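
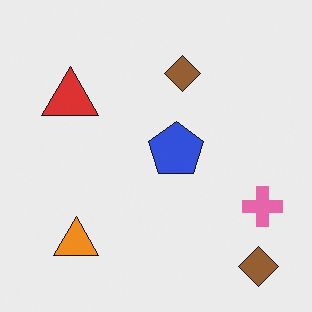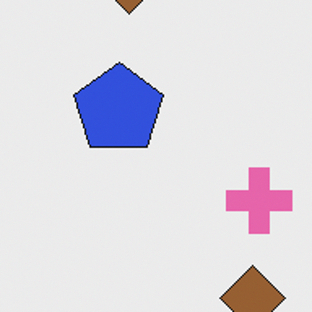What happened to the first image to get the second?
Cropped to a noticeably smaller region and rescaled.

The visible shapes are larger and the field of view is narrower; shapes near the original edges may be partly or wholly outside the frame — a crop-and-rescale.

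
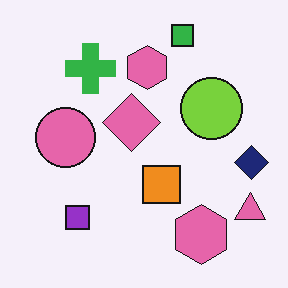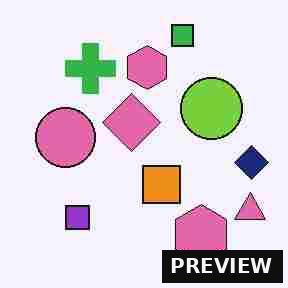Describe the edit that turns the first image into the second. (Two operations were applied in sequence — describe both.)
This is the original image heavily JPEG-compressed with obvious blocking artifacts, then watermarked with the text "PREVIEW" in the lower-right corner.

Blocky 8×8 compression artifacts appear around shape edges and the flat background shows ringing — characteristic JPEG degradation. A dark label reading "PREVIEW" appears in the lower-right corner.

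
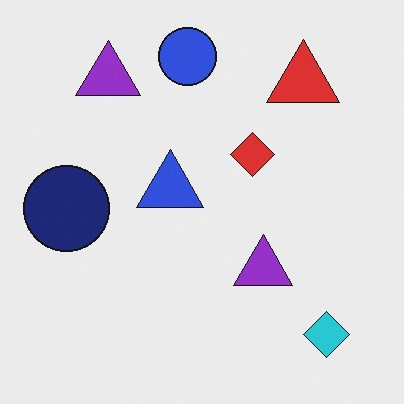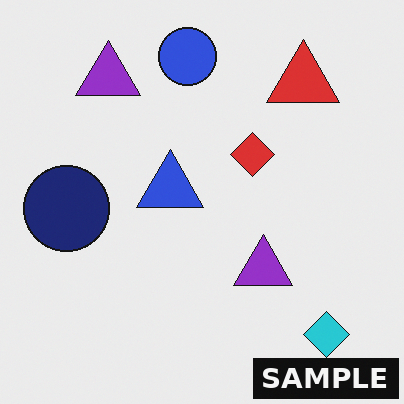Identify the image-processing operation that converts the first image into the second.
The image was watermarked with the text "SAMPLE" in the lower-right corner.

A dark label reading "SAMPLE" appears in the lower-right corner.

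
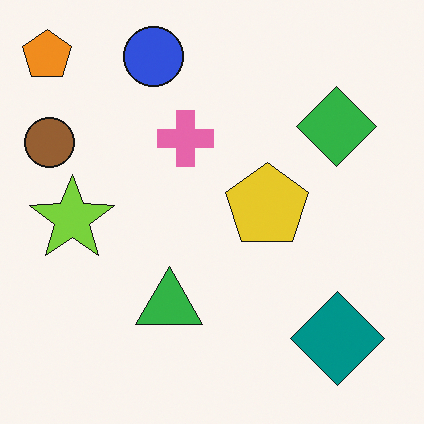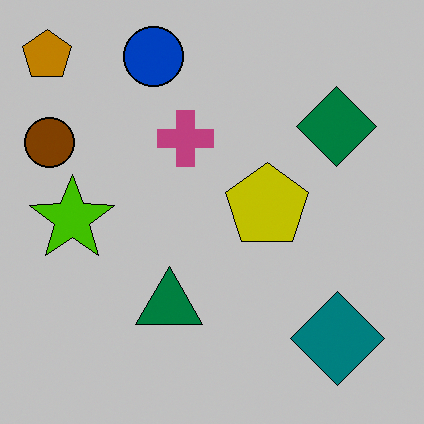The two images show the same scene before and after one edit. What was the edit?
Heavily posterized to just a handful of flat colors.

Each flat color has snapped to a coarser quantized level — most visibly, the near-white background has dropped to a flat grey.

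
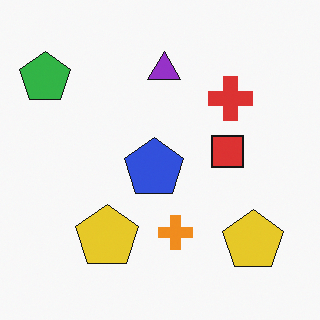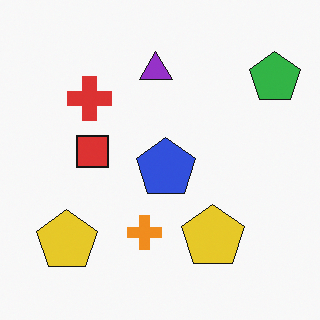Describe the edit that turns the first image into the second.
The image was flipped horizontally (left ↔ right).

The green pentagon is in the top-left of the first image and the top-right of the second — shapes on opposite sides of the vertical midline have swapped in a mirror flip.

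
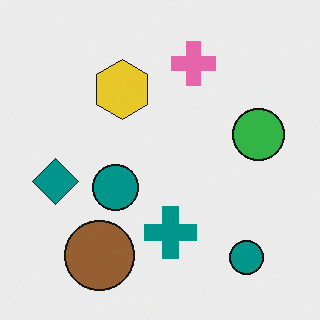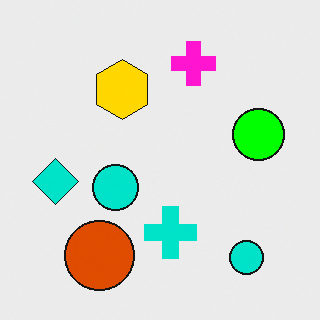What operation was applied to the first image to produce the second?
The transformation is: made much more vivid (saturation change).

All colors are more vivid — a global saturation change.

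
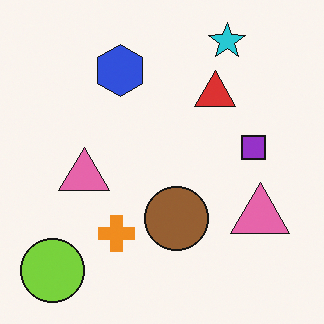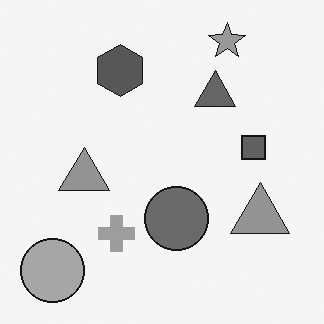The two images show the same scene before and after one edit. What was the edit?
The image was converted to grayscale.

All color is removed — every shape is now a shade of grey.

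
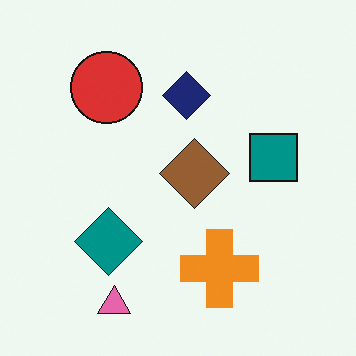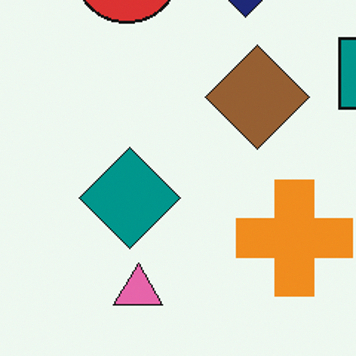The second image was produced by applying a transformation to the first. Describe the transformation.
It was cropped to a modestly smaller region and rescaled.

The visible shapes are larger and the field of view is narrower; shapes near the original edges may be partly or wholly outside the frame — a crop-and-rescale.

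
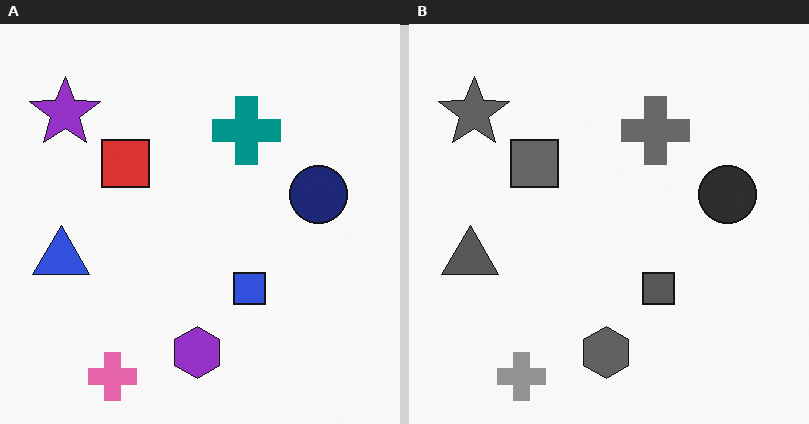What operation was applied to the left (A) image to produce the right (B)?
This is the original image converted to grayscale.

All color is removed — every shape is now a shade of grey.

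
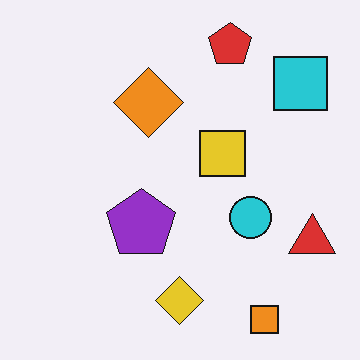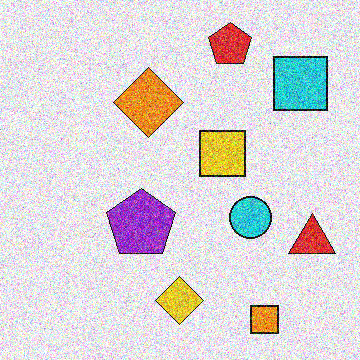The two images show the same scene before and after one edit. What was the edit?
The second image is the first degraded with heavy additive noise.

Random speckle covers the whole image, including the flat background.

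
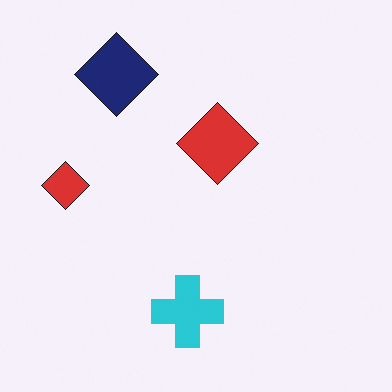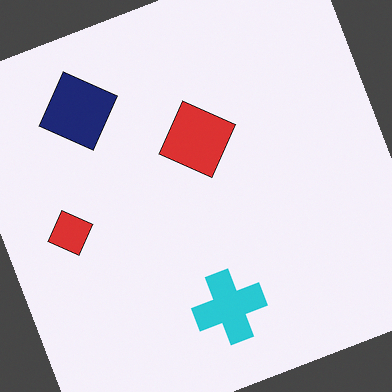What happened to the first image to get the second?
The image was rotated counter-clockwise by a clearly visible amount.

Every shape is tilted by the same angle and the image corners show triangular fill wedges — a whole-image rotation by a non-right angle.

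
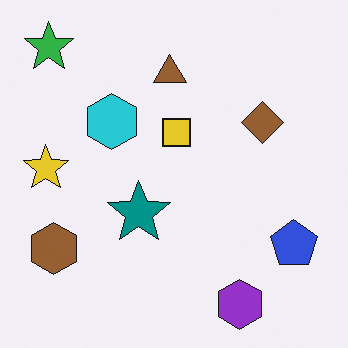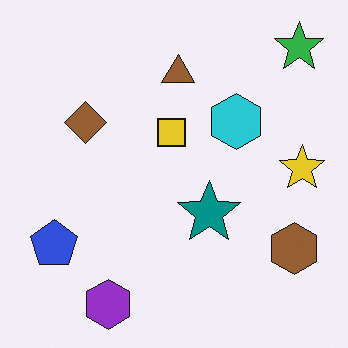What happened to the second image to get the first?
The transformation is: flipped horizontally (left ↔ right).

The yellow star is in the right of the second image and the left of the first — shapes on opposite sides of the vertical midline have swapped in a mirror flip.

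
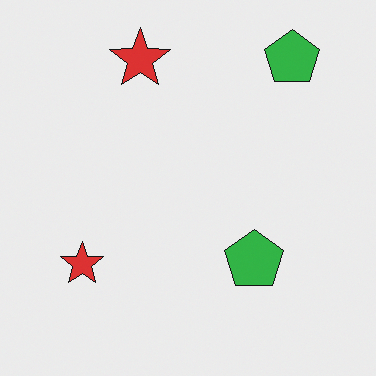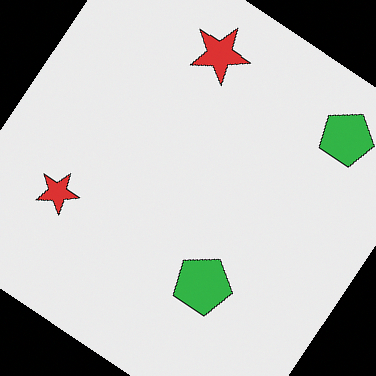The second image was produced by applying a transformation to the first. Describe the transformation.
Rotated clockwise by a large amount — several tens of degrees.

Every shape is tilted by the same angle and the image corners show triangular fill wedges — a whole-image rotation by a non-right angle.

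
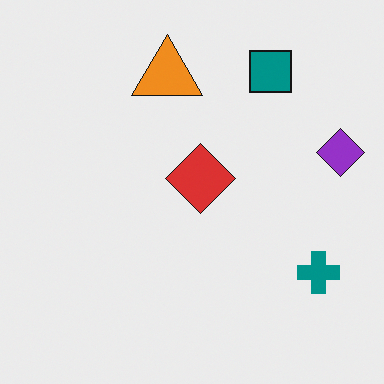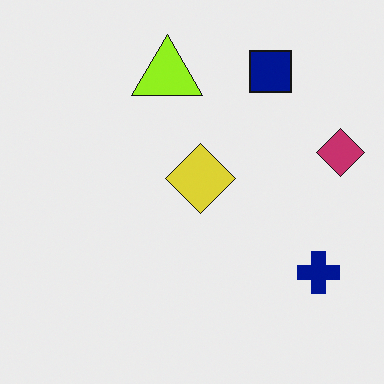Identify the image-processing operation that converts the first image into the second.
This is the original image hue-shifted by a small amount.

Every shape's color has rotated by the same amount around the hue wheel — a uniform hue shift.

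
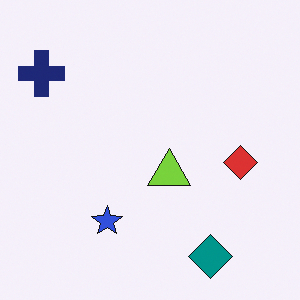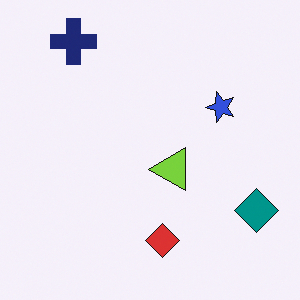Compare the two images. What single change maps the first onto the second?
It was transposed (reflected across the top-left ↔ bottom-right diagonal).

Shapes have swapped their row and column positions — what was in the top-right is now in the bottom-left — a diagonal reflection.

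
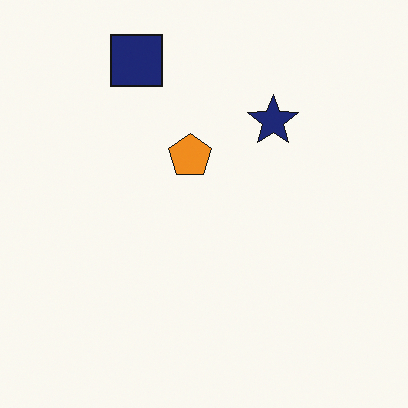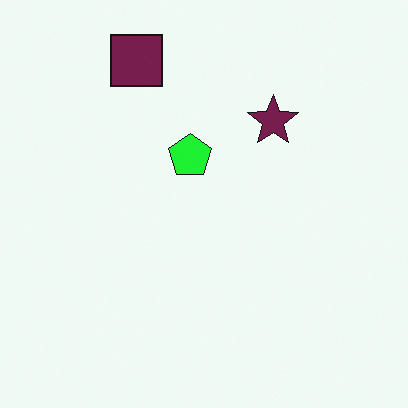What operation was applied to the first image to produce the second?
Hue-shifted through roughly a third of the color wheel.

Every shape's color has rotated by the same amount around the hue wheel — a uniform hue shift.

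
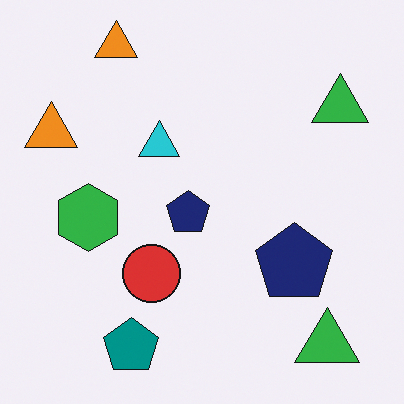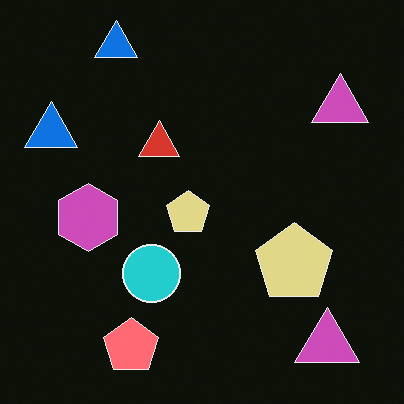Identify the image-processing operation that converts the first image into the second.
This is the original image color-inverted (negative).

The light background has become dark and every shape's color is its complement — a photographic negative.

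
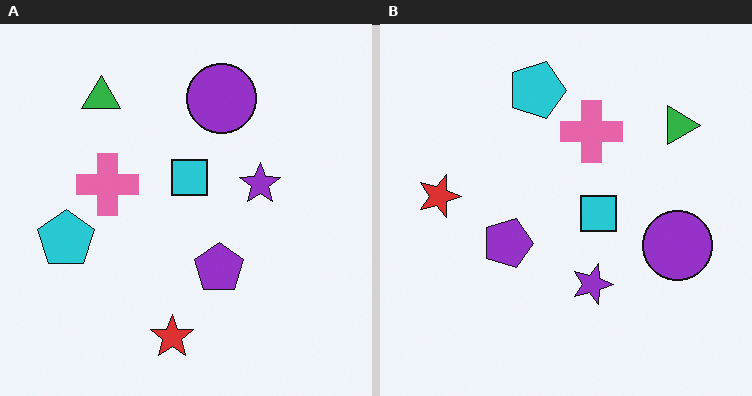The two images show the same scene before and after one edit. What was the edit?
Rotated 90° clockwise.

The green triangle sits in the top-left of the left (A) image and the top-right of the right (B) — consistent with a whole-image 90° clockwise rotation.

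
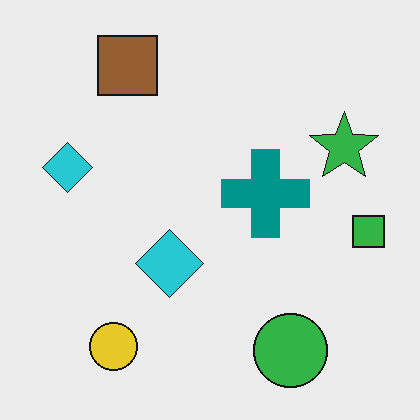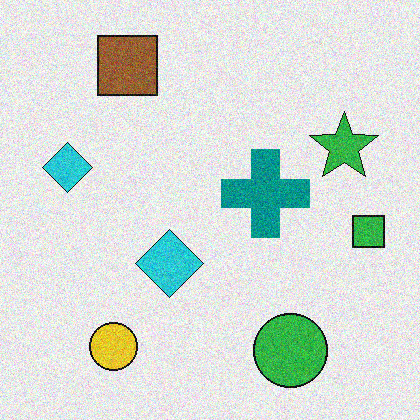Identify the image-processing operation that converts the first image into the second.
It was degraded with visible gaussian noise.

Random speckle covers the whole image, including the flat background.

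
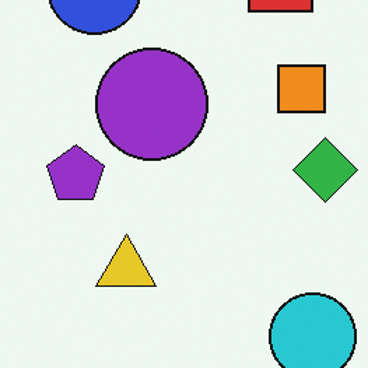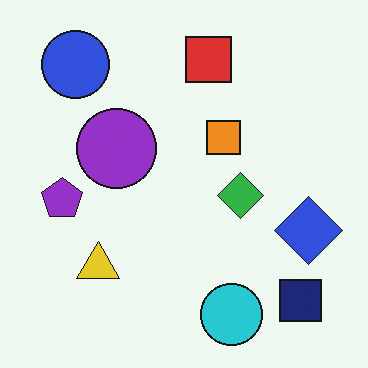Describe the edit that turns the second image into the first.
The image was cropped to a modestly smaller region and rescaled.

The visible shapes are larger and the field of view is narrower; shapes near the original edges may be partly or wholly outside the frame — a crop-and-rescale.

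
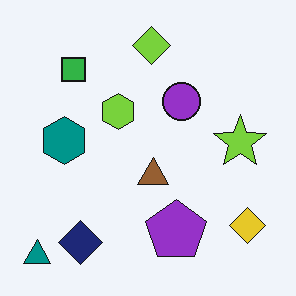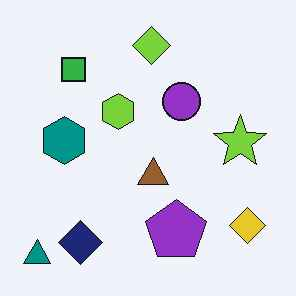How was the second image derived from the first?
This is the original image given moderate JPEG compression.

Blocky 8×8 compression artifacts appear around shape edges and the flat background shows ringing — characteristic JPEG degradation.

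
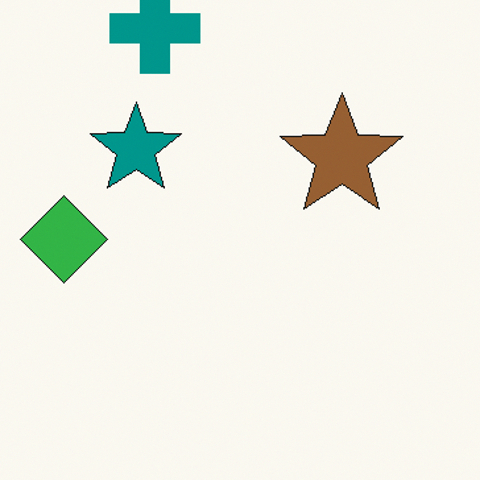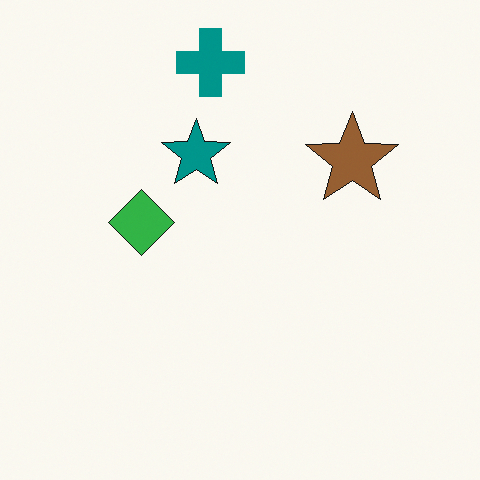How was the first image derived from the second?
The transformation is: cropped to a modestly smaller region and rescaled.

The visible shapes are larger and the field of view is narrower; shapes near the original edges may be partly or wholly outside the frame — a crop-and-rescale.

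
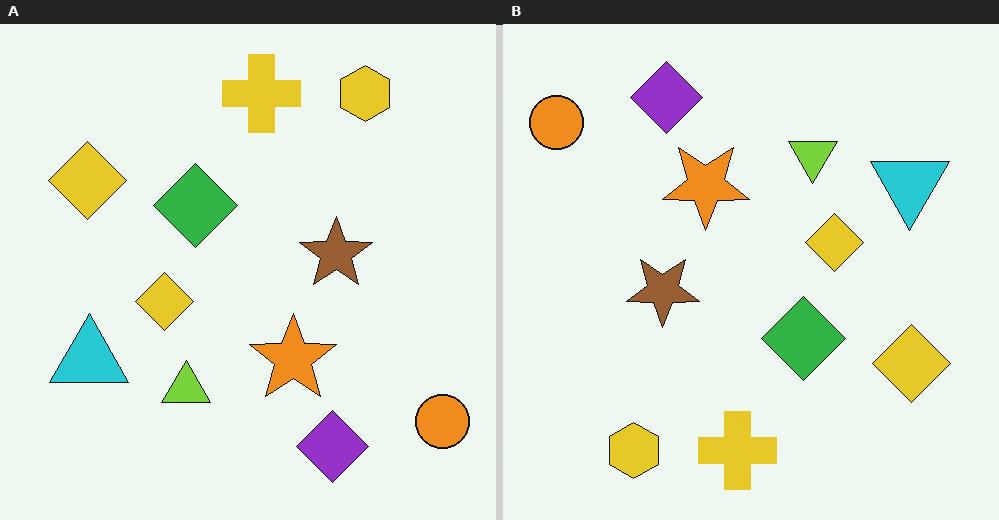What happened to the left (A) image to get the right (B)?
Rotated 180°.

The orange circle sits in the bottom-right of the left (A) image and the top-left of the right (B) — consistent with a whole-image 180° rotation.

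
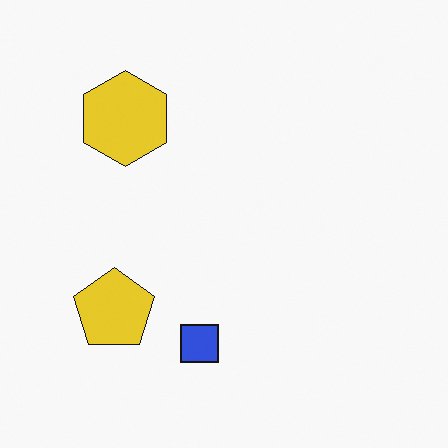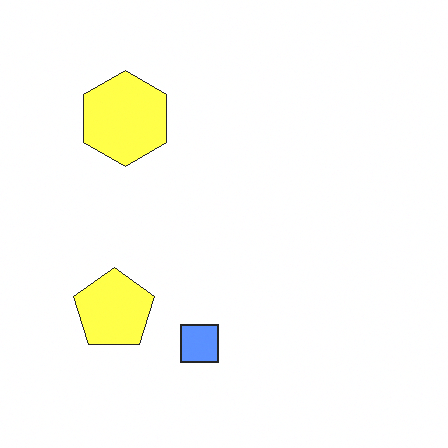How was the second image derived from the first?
The transformation is: substantially brightened.

Every pixel — background and shapes alike — is uniformly brightened.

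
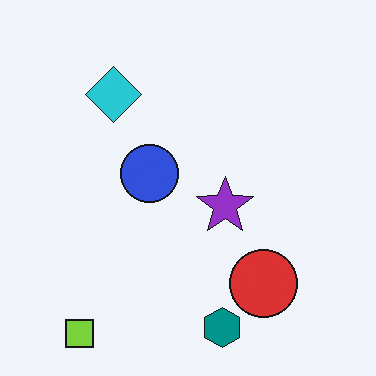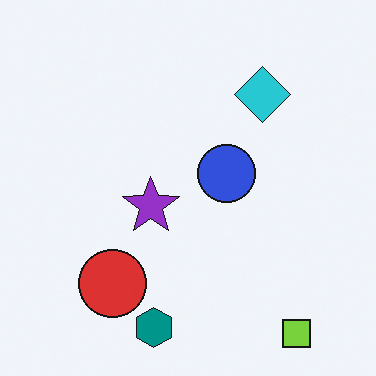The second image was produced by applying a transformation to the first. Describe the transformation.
This is the original image flipped horizontally (left ↔ right).

The lime square is in the bottom-left of the first image and the bottom-right of the second — shapes on opposite sides of the vertical midline have swapped in a mirror flip.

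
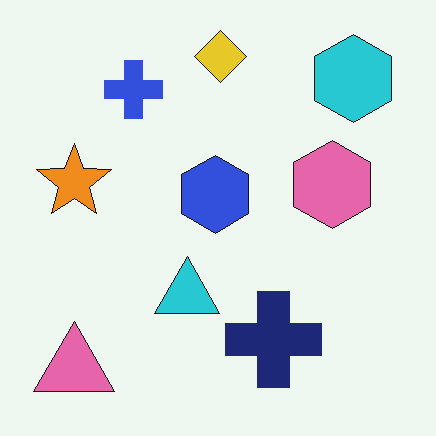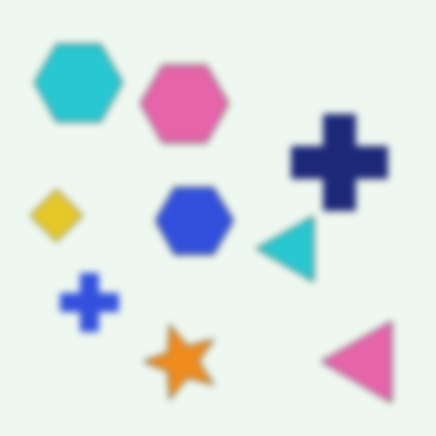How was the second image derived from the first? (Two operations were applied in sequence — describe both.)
This is the original image noticeably gaussian-blurred, then rotated 90° counter-clockwise.

Shape edges and outlines are uniformly softened across the whole image. The pink triangle sits in the bottom-left of the first image and the bottom-right of the second — consistent with a whole-image 90° counter-clockwise rotation.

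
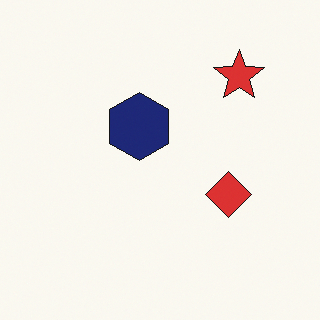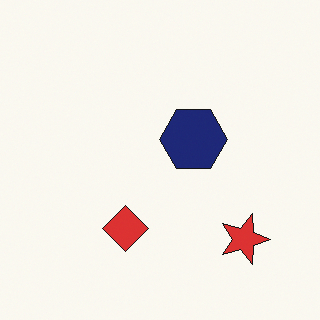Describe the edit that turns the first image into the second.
The second image is the first rotated 90° clockwise.

The red star sits in the top-right of the first image and the bottom-right of the second — consistent with a whole-image 90° clockwise rotation.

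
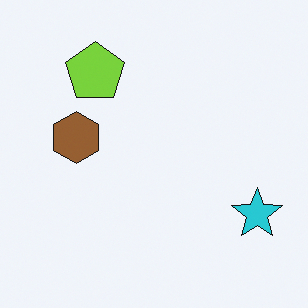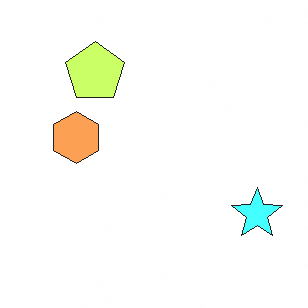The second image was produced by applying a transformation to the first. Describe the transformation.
The second image is the first brightened a lot.

Every pixel — background and shapes alike — is uniformly brightened.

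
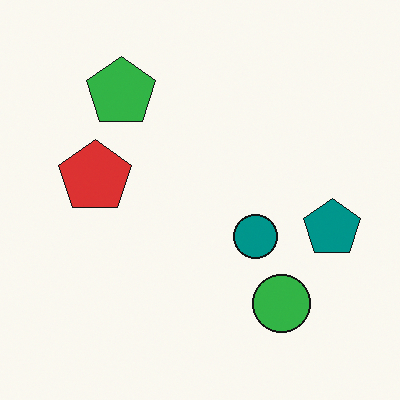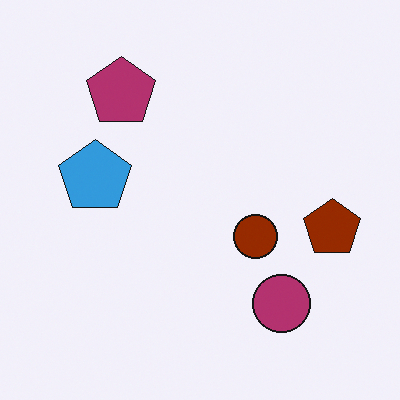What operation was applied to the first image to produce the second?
The transformation is: hue-shifted by a large amount.

Every shape's color has rotated by the same amount around the hue wheel — a uniform hue shift.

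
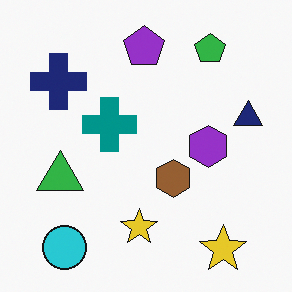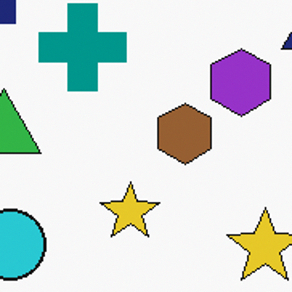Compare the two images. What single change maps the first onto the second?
This is the original image cropped slightly and scaled back up.

The visible shapes are larger and the field of view is narrower; shapes near the original edges may be partly or wholly outside the frame — a crop-and-rescale.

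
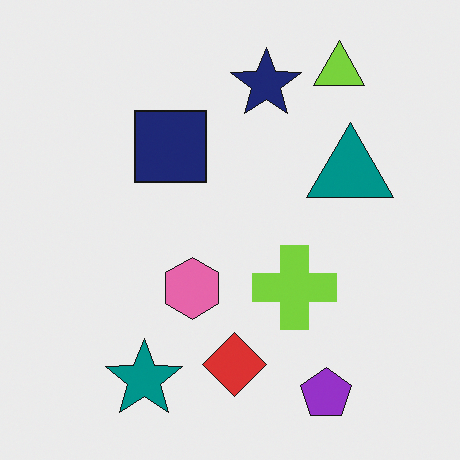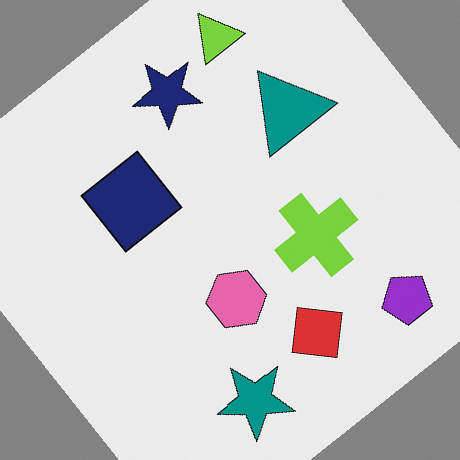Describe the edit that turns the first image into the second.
The image was rotated counter-clockwise by a large amount — several tens of degrees.

Every shape is tilted by the same angle and the image corners show triangular fill wedges — a whole-image rotation by a non-right angle.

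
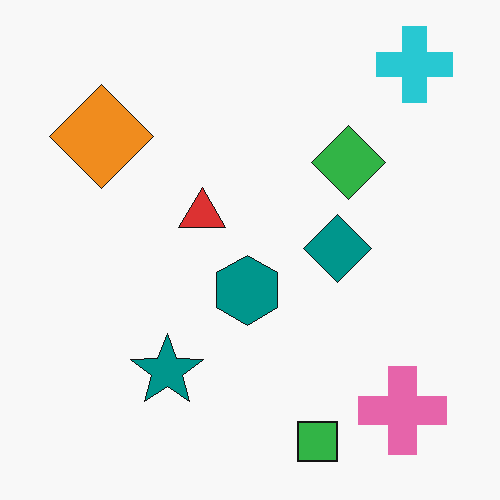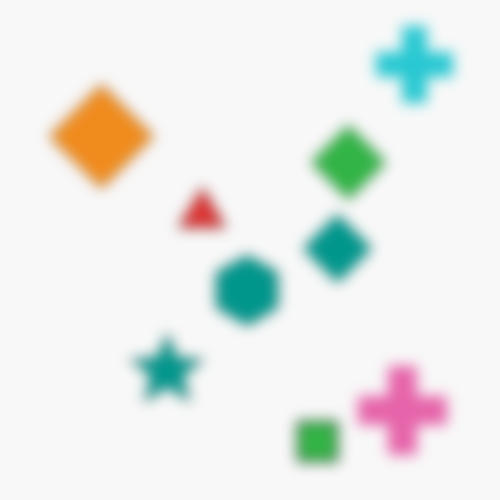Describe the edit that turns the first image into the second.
The transformation is: heavily blurred.

Shape edges and outlines are uniformly softened across the whole image.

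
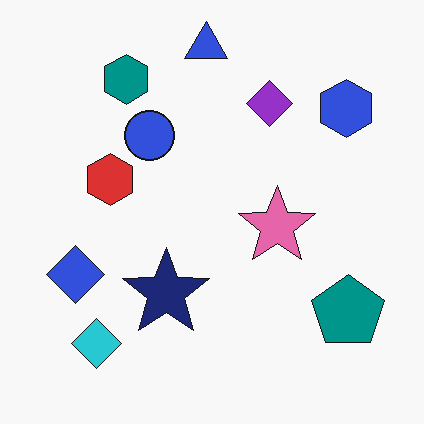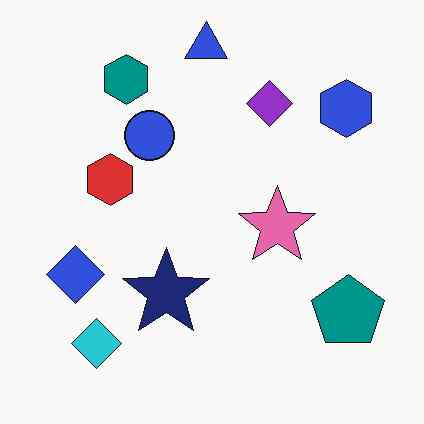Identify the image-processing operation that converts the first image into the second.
It was JPEG-compressed with visible artifacts.

Blocky 8×8 compression artifacts appear around shape edges and the flat background shows ringing — characteristic JPEG degradation.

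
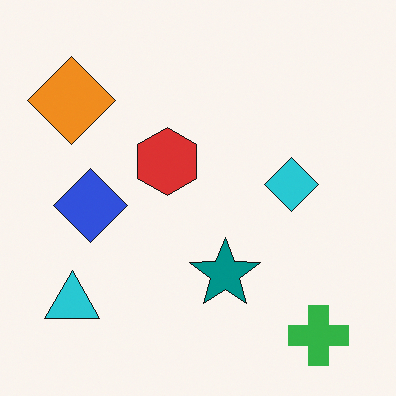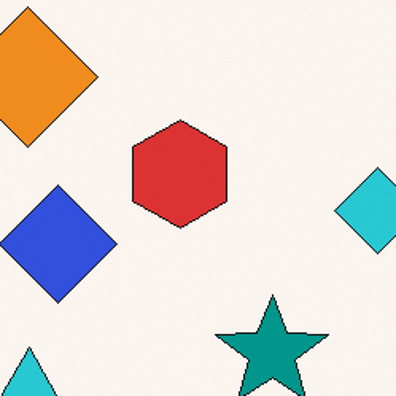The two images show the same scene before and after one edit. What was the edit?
The image was cropped slightly and scaled back up.

The visible shapes are larger and the field of view is narrower; shapes near the original edges may be partly or wholly outside the frame — a crop-and-rescale.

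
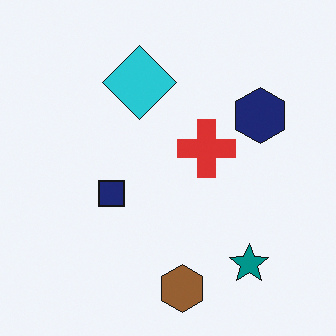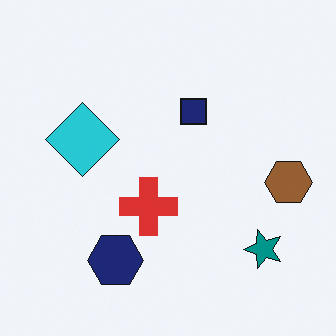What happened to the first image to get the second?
The second image is the first transposed (reflected across the top-left ↔ bottom-right diagonal).

Shapes have swapped their row and column positions — what was in the top-right is now in the bottom-left — a diagonal reflection.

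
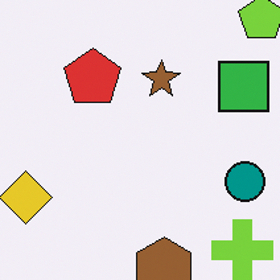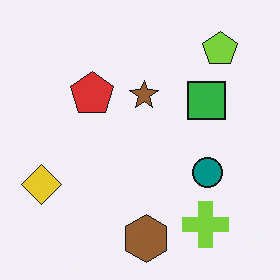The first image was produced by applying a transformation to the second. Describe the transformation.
Cropped slightly and scaled back up.

The visible shapes are larger and the field of view is narrower; shapes near the original edges may be partly or wholly outside the frame — a crop-and-rescale.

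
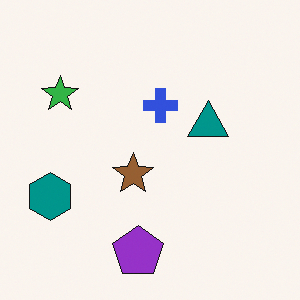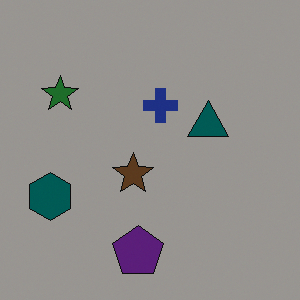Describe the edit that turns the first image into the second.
Substantially darkened.

Every pixel — background and shapes alike — is uniformly darkened.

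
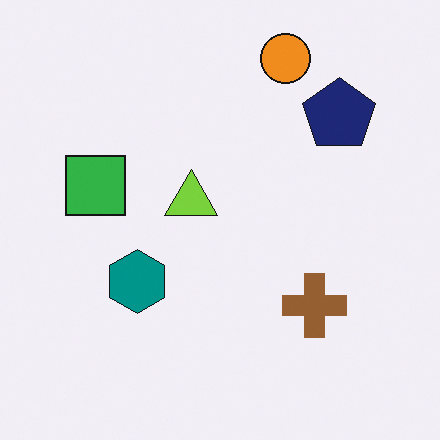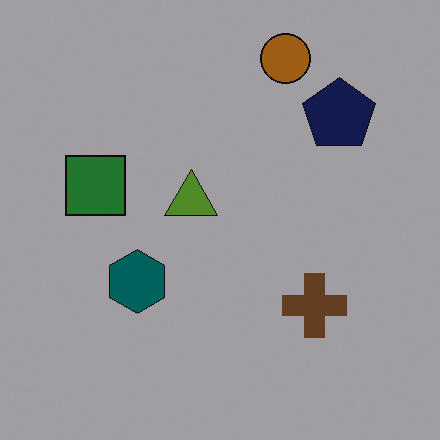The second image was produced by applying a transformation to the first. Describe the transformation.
The transformation is: darkened a lot.

Every pixel — background and shapes alike — is uniformly darkened.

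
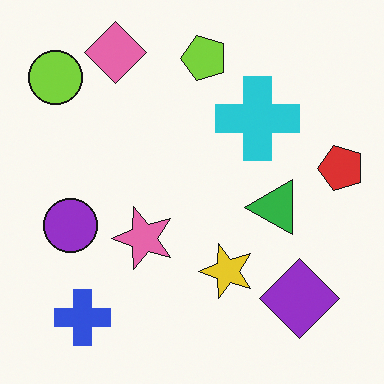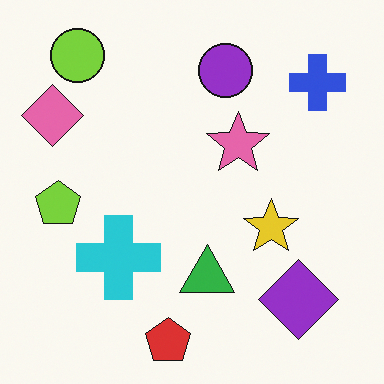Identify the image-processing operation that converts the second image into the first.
The image was transposed (reflected across the top-left ↔ bottom-right diagonal).

Shapes have swapped their row and column positions — what was in the top-right is now in the bottom-left — a diagonal reflection.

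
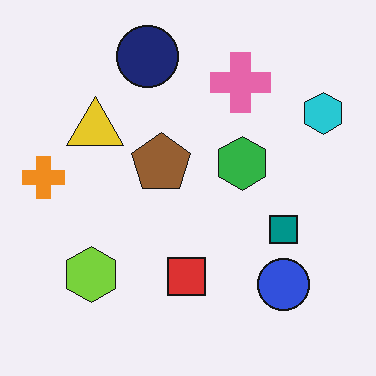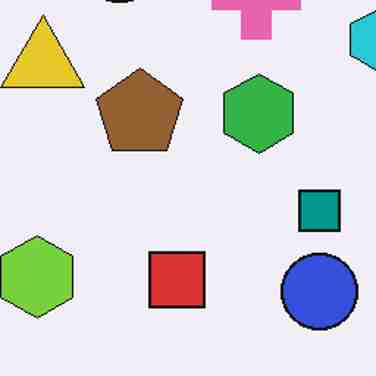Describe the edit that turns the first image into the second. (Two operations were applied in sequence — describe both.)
It was cropped to a modestly smaller region and rescaled, then heavily JPEG-compressed with obvious blocking artifacts.

The visible shapes are larger and the field of view is narrower; shapes near the original edges may be partly or wholly outside the frame — a crop-and-rescale. Blocky 8×8 compression artifacts appear around shape edges and the flat background shows ringing — characteristic JPEG degradation.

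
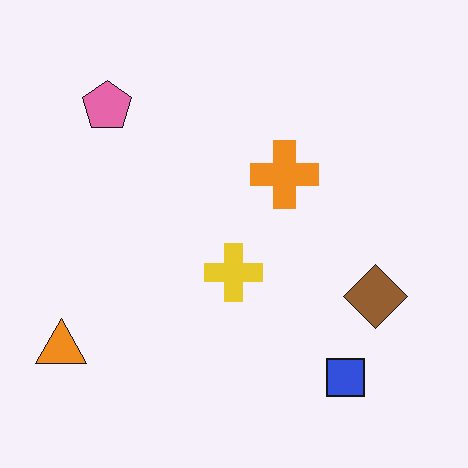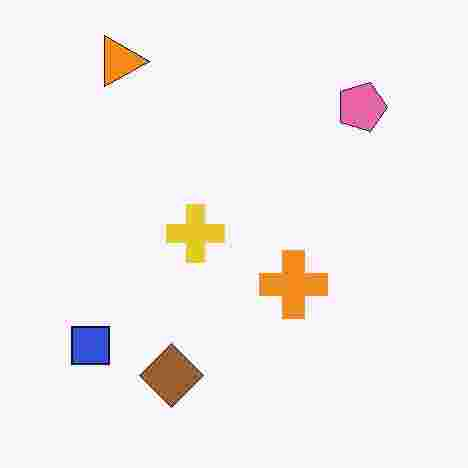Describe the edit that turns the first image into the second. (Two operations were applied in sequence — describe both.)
Rotated 90° clockwise, then heavily JPEG-compressed with obvious blocking artifacts.

The orange triangle sits in the bottom-left of the first image and the top-left of the second — consistent with a whole-image 90° clockwise rotation. Blocky 8×8 compression artifacts appear around shape edges and the flat background shows ringing — characteristic JPEG degradation.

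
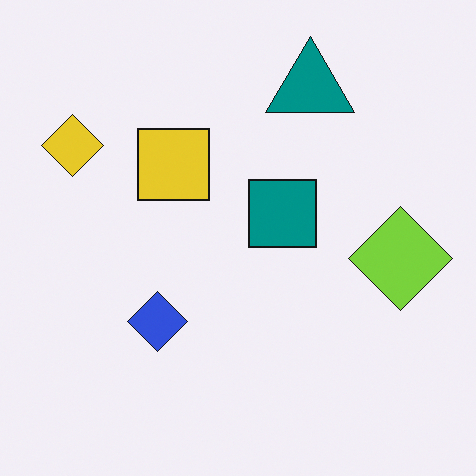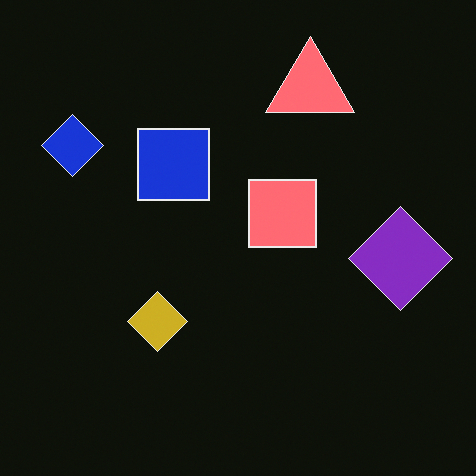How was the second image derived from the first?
This is the original image color-inverted (negative).

The light background has become dark and every shape's color is its complement — a photographic negative.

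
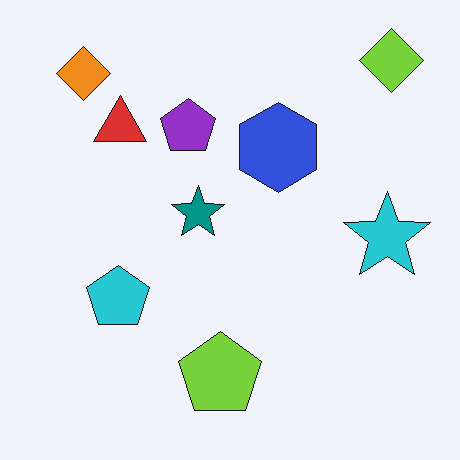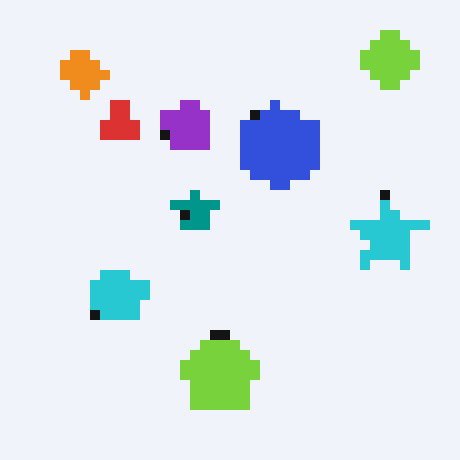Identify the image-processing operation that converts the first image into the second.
Heavily pixelated into large blocks.

Shapes are reduced to large square blocks; fine edges and outlines are lost — a downscale-then-upscale (mosaic) effect.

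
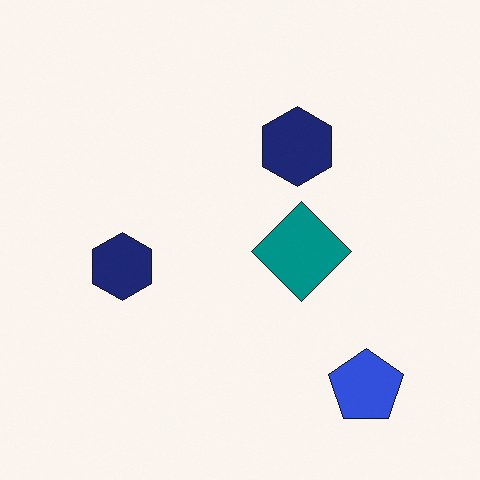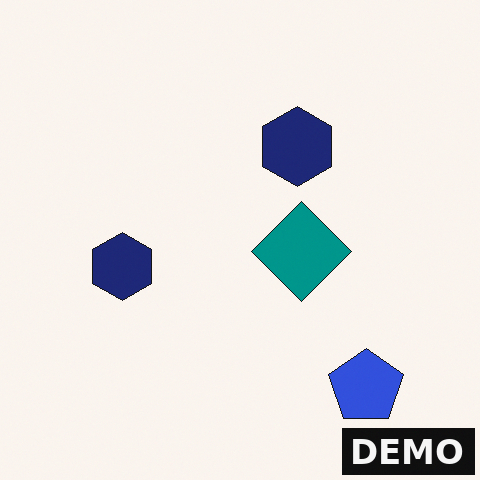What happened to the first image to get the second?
Watermarked with the text "DEMO" in the lower-right corner.

A dark label reading "DEMO" appears in the lower-right corner.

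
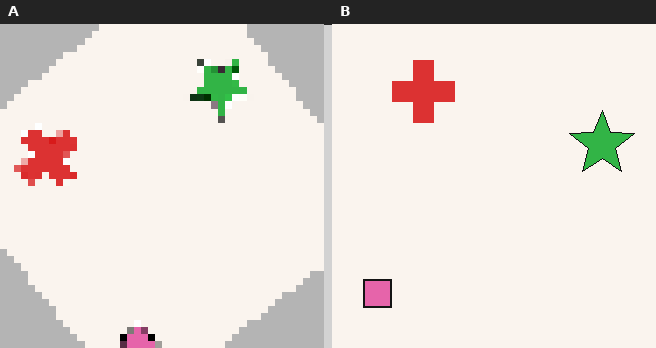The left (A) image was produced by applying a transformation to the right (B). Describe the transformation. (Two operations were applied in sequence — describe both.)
The image was rotated counter-clockwise by a large amount — several tens of degrees, then pixelated into visible square blocks.

Every shape is tilted by the same angle and the image corners show triangular fill wedges — a whole-image rotation by a non-right angle. Shapes are reduced to large square blocks; fine edges and outlines are lost — a downscale-then-upscale (mosaic) effect.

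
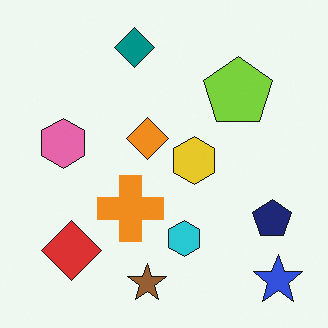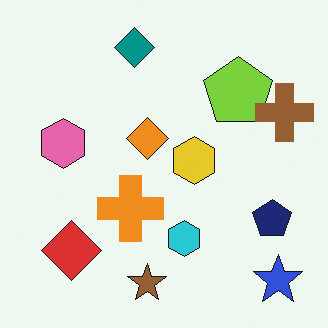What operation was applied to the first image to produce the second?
The transformation is: overlaid with an additional brown cross.

A brown cross appears in the second image that is absent from the first.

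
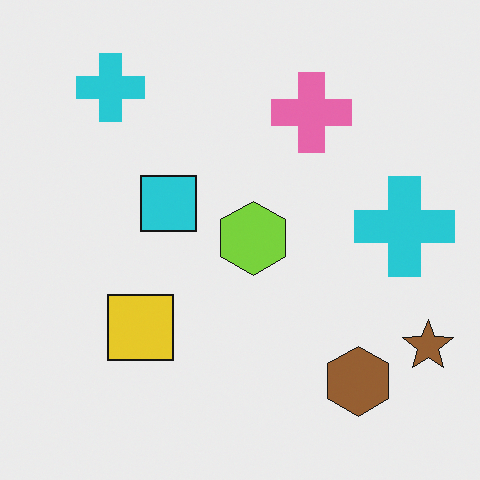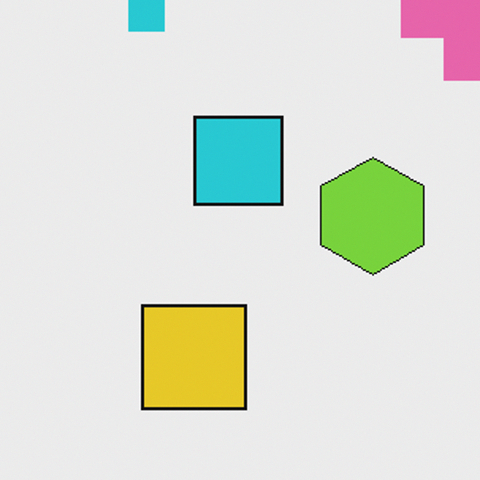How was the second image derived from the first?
This is the original image cropped slightly and scaled back up.

The visible shapes are larger and the field of view is narrower; shapes near the original edges may be partly or wholly outside the frame — a crop-and-rescale.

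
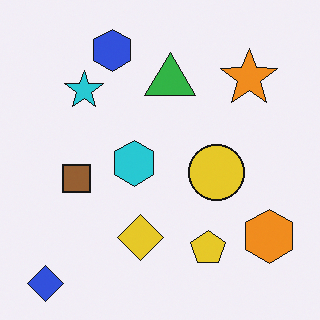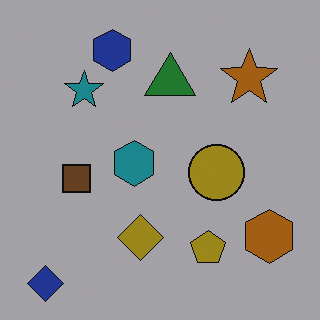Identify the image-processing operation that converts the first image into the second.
It was darkened a lot.

Every pixel — background and shapes alike — is uniformly darkened.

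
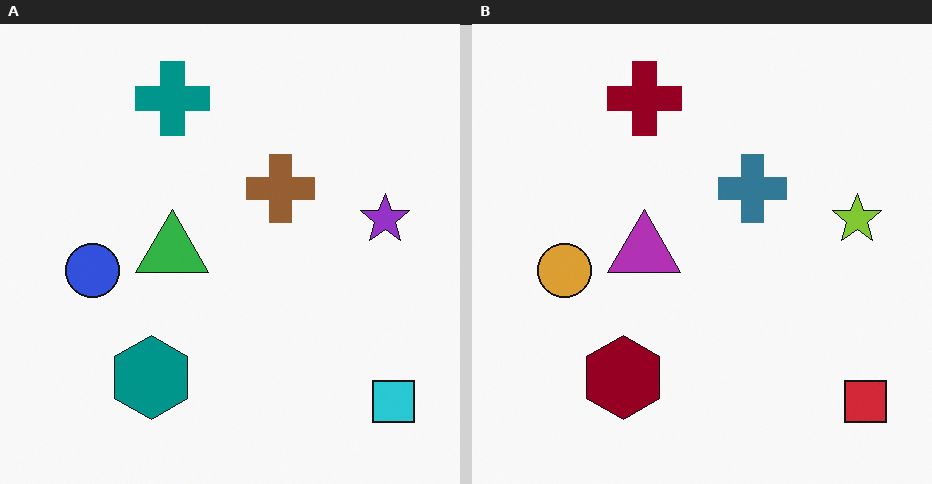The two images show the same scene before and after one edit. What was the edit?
It was hue-shifted through roughly half the color wheel.

Every shape's color has rotated by the same amount around the hue wheel — a uniform hue shift.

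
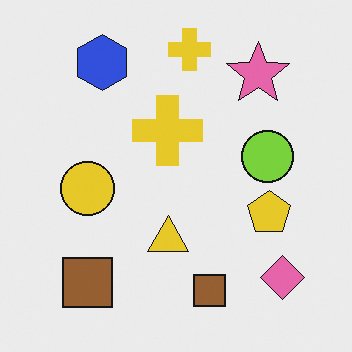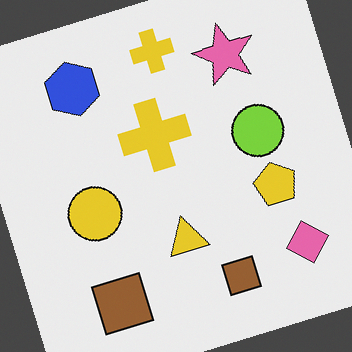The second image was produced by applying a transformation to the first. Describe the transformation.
Rotated counter-clockwise by a moderate amount.

Every shape is tilted by the same angle and the image corners show triangular fill wedges — a whole-image rotation by a non-right angle.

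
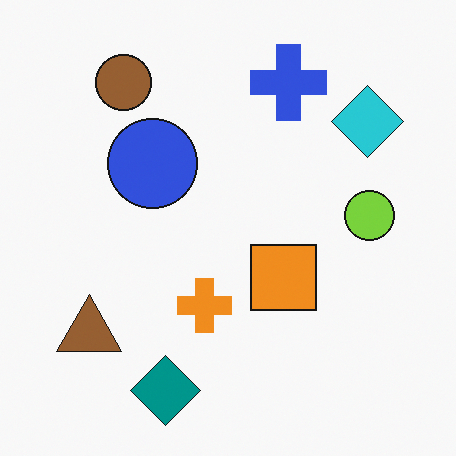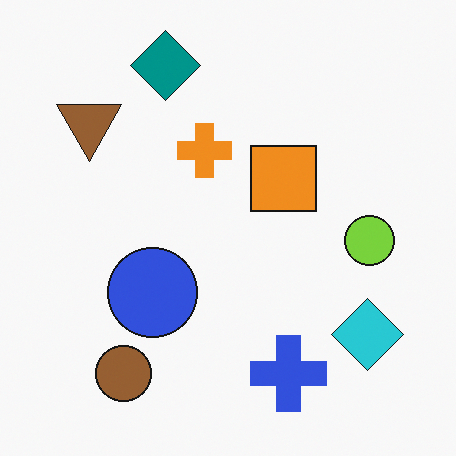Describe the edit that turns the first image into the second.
The transformation is: flipped vertically (top ↔ bottom).

The teal diamond is in the bottom of the first image and the top of the second — shapes on opposite sides of the horizontal midline have swapped in a mirror flip.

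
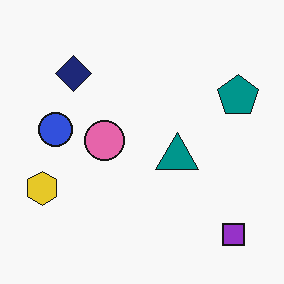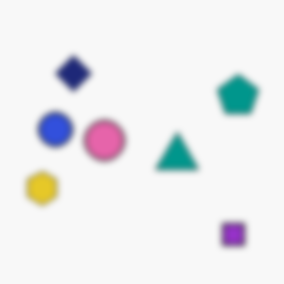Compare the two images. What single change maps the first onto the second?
The second image is the first noticeably gaussian-blurred.

Shape edges and outlines are uniformly softened across the whole image.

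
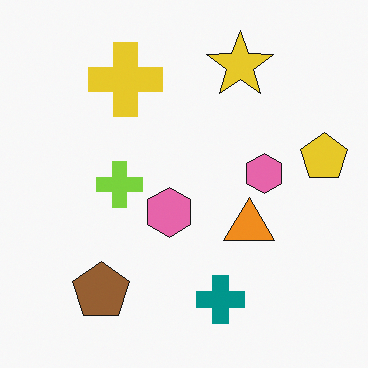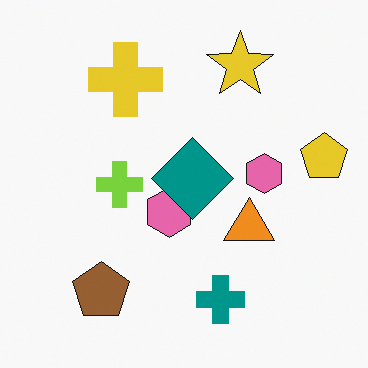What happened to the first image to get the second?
The second image is the first overlaid with an additional teal diamond.

A teal diamond appears in the second image that is absent from the first.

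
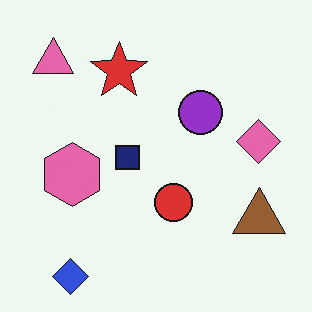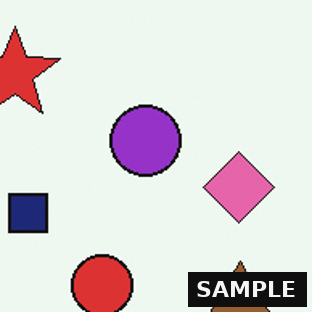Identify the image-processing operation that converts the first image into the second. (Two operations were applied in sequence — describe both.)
It was cropped to a modestly smaller region and rescaled, then watermarked with the text "SAMPLE" in the lower-right corner.

The visible shapes are larger and the field of view is narrower; shapes near the original edges may be partly or wholly outside the frame — a crop-and-rescale. A dark label reading "SAMPLE" appears in the lower-right corner.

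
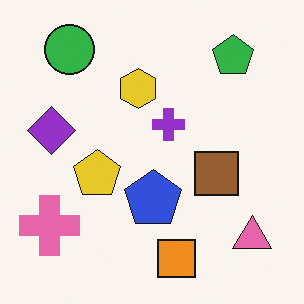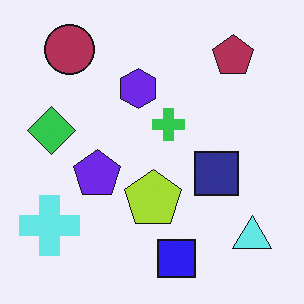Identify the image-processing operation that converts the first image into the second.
This is the original image hue-shifted by a large amount.

Every shape's color has rotated by the same amount around the hue wheel — a uniform hue shift.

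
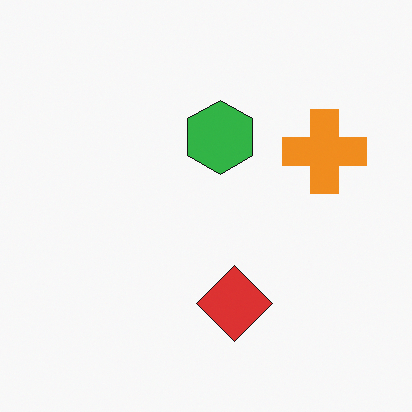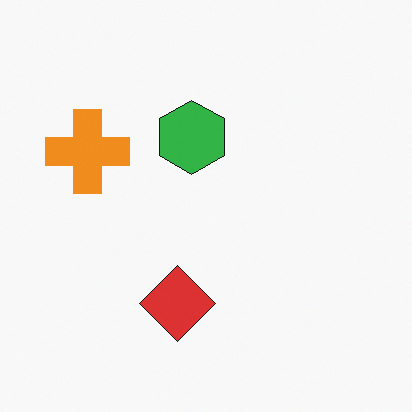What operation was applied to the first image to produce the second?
This is the original image flipped horizontally (left ↔ right).

The orange cross is in the right of the first image and the left of the second — shapes on opposite sides of the vertical midline have swapped in a mirror flip.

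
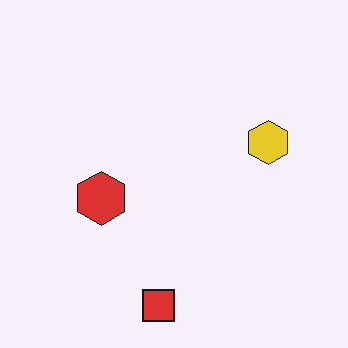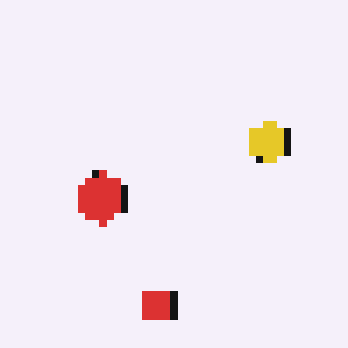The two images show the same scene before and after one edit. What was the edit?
The transformation is: pixelated into visible square blocks.

Shapes are reduced to large square blocks; fine edges and outlines are lost — a downscale-then-upscale (mosaic) effect.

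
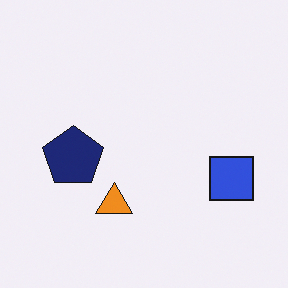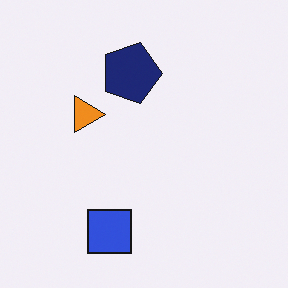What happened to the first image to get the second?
Rotated 90° clockwise.

The blue square sits in the right of the first image and the bottom of the second — consistent with a whole-image 90° clockwise rotation.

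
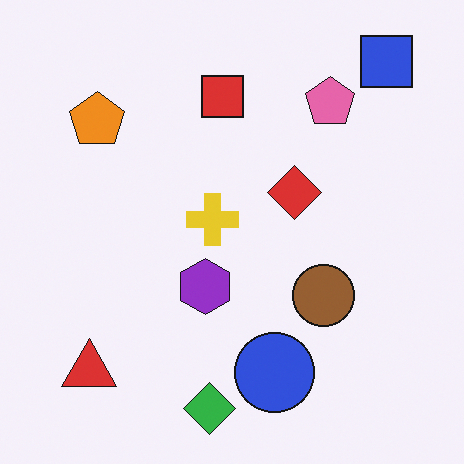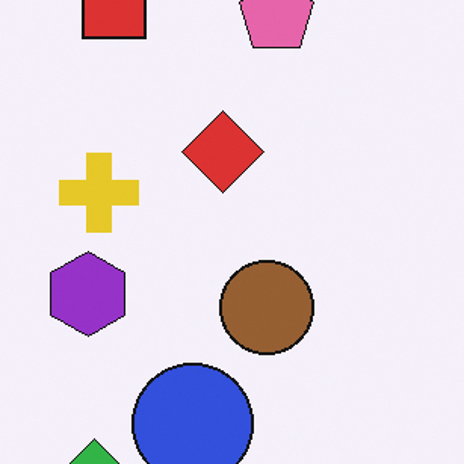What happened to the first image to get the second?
Cropped to a modestly smaller region and rescaled.

The visible shapes are larger and the field of view is narrower; shapes near the original edges may be partly or wholly outside the frame — a crop-and-rescale.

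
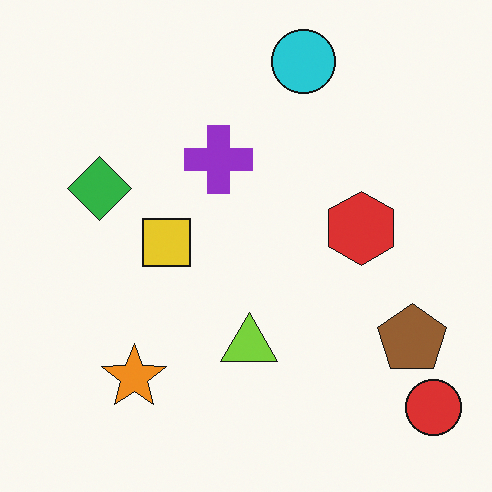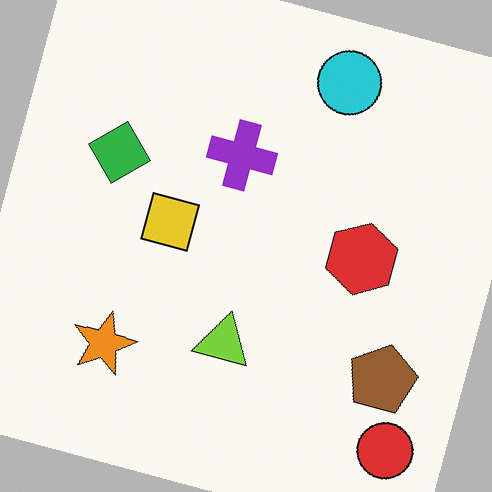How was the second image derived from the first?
The transformation is: rotated clockwise by a clearly visible amount.

Every shape is tilted by the same angle and the image corners show triangular fill wedges — a whole-image rotation by a non-right angle.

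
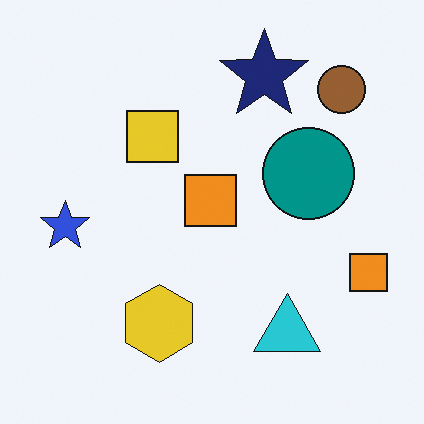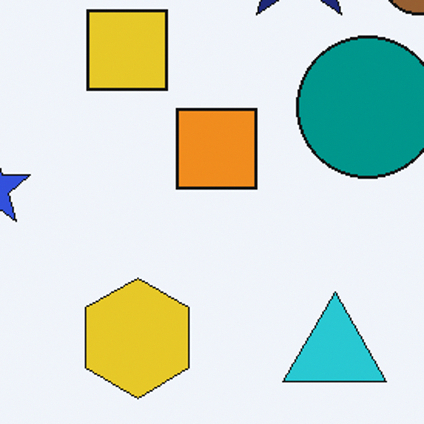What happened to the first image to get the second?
Cropped slightly and scaled back up.

The visible shapes are larger and the field of view is narrower; shapes near the original edges may be partly or wholly outside the frame — a crop-and-rescale.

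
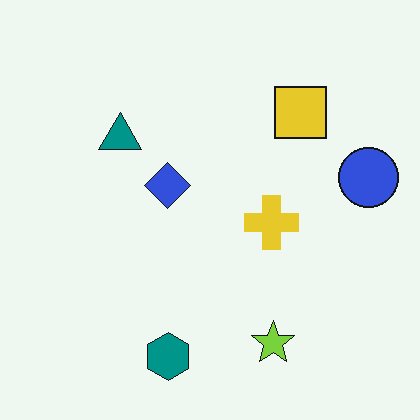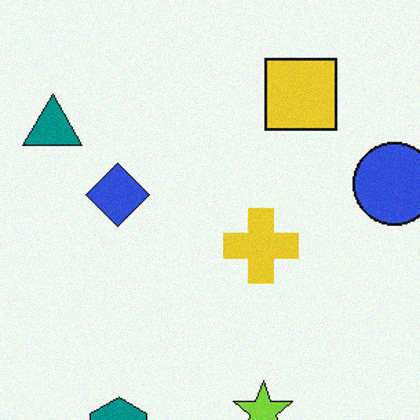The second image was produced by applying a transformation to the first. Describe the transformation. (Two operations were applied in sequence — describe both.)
The image was cropped to a modestly smaller region and rescaled, then degraded with subtle gaussian noise.

The visible shapes are larger and the field of view is narrower; shapes near the original edges may be partly or wholly outside the frame — a crop-and-rescale. Random speckle covers the whole image, including the flat background.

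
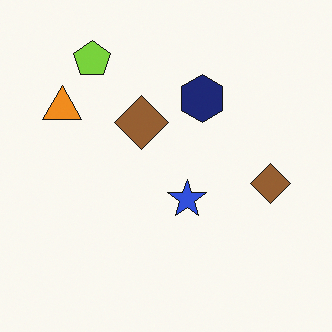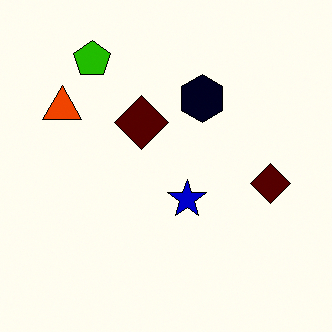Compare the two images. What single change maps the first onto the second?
This is the original image boosted in contrast.

Tones are pushed away from mid-grey across the whole image — a global contrast change.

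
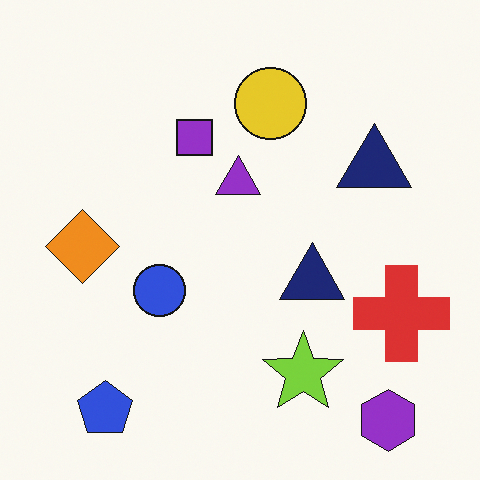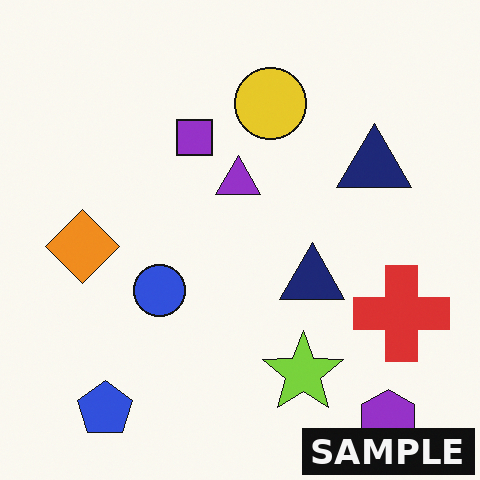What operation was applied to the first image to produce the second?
The image was watermarked with the text "SAMPLE" in the lower-right corner.

A dark label reading "SAMPLE" appears in the lower-right corner.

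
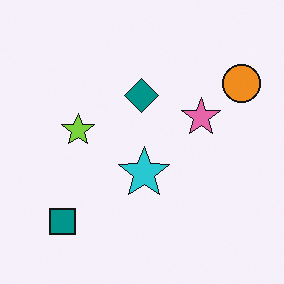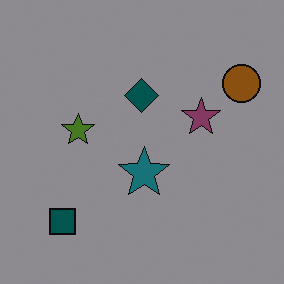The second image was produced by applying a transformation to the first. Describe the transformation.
This is the original image noticeably darkened.

Every pixel — background and shapes alike — is uniformly darkened.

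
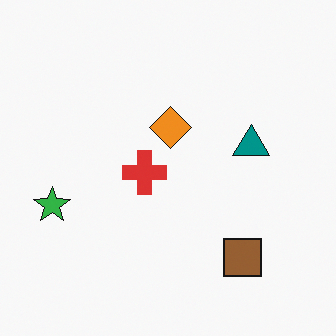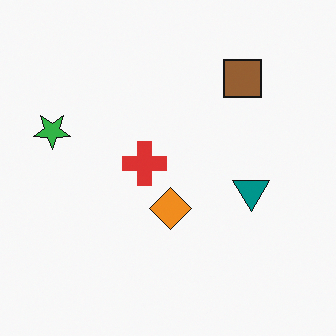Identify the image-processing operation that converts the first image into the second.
The transformation is: flipped vertically (top ↔ bottom).

The brown square is in the bottom-right of the first image and the top-right of the second — shapes on opposite sides of the horizontal midline have swapped in a mirror flip.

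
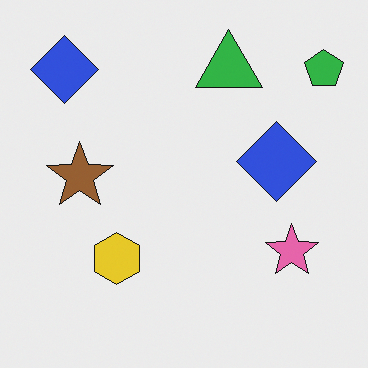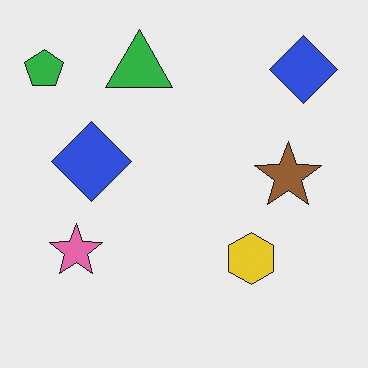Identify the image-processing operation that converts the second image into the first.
This is the original image flipped horizontally (left ↔ right).

The green pentagon is in the top-left of the second image and the top-right of the first — shapes on opposite sides of the vertical midline have swapped in a mirror flip.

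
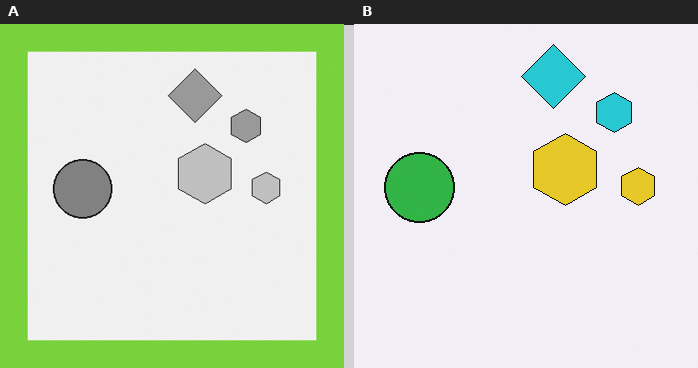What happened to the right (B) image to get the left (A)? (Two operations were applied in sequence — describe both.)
Converted to grayscale, then framed with a lime border.

All color is removed — every shape is now a shade of grey. A solid lime frame runs around the edge of the left (A) image, with the content slightly shrunk inside it.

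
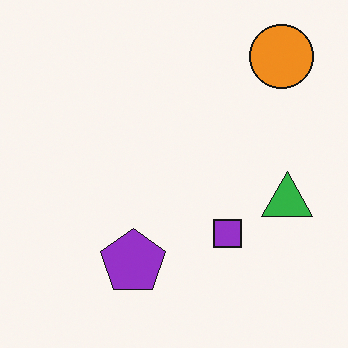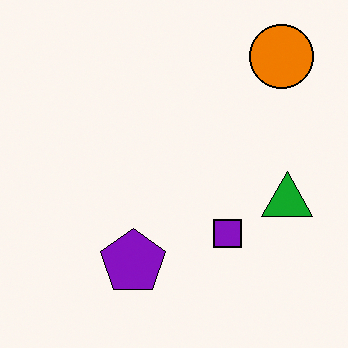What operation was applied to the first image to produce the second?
The second image is the first given slightly increased contrast.

Tones are pushed away from mid-grey across the whole image — a global contrast change.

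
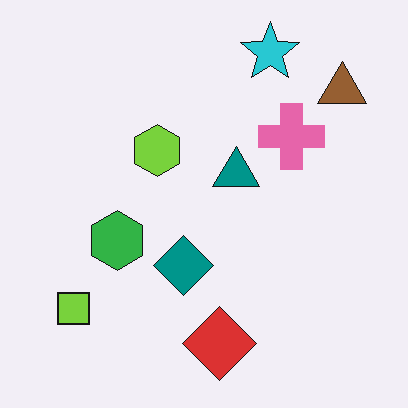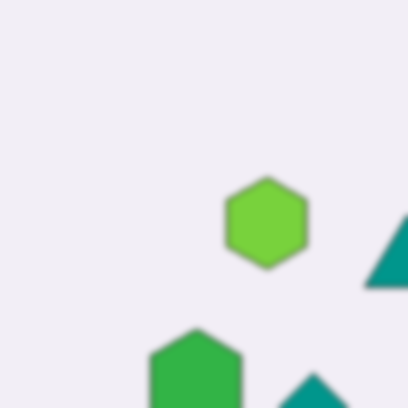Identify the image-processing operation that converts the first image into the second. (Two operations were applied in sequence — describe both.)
It was cropped tightly and scaled back up, then noticeably gaussian-blurred.

The visible shapes are larger and the field of view is narrower; shapes near the original edges may be partly or wholly outside the frame — a crop-and-rescale. Shape edges and outlines are uniformly softened across the whole image.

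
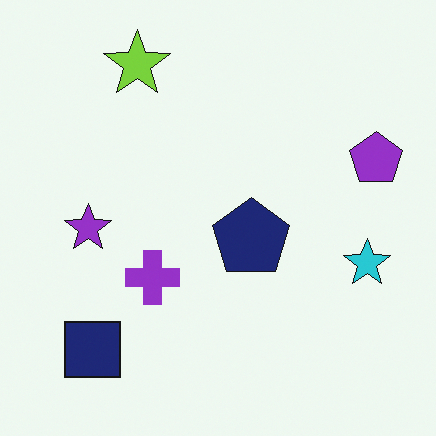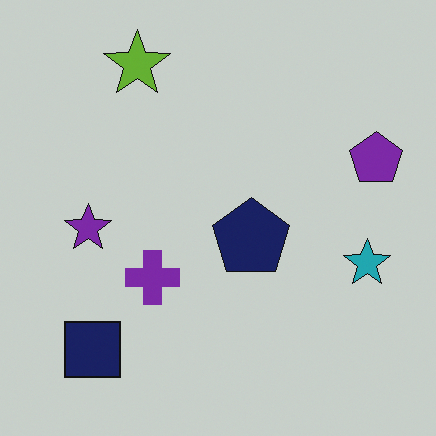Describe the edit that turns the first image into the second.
Darkened a little.

Every pixel — background and shapes alike — is uniformly darkened.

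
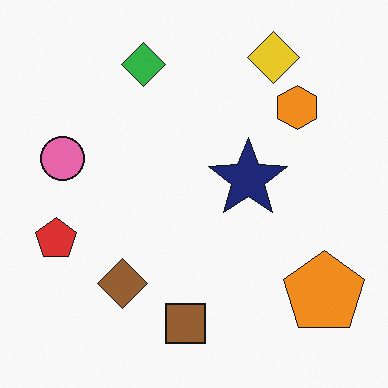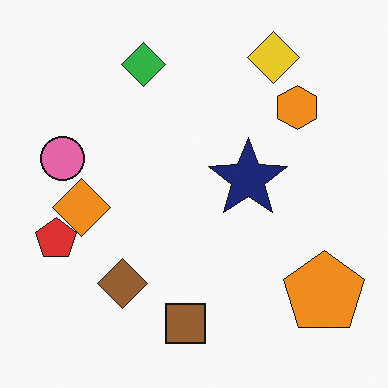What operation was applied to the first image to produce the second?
Overlaid with an additional orange diamond.

An orange diamond appears in the second image that is absent from the first.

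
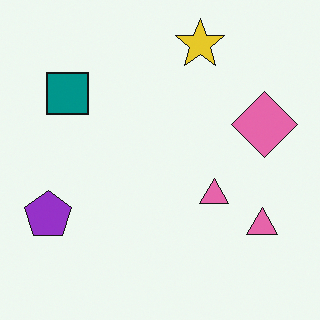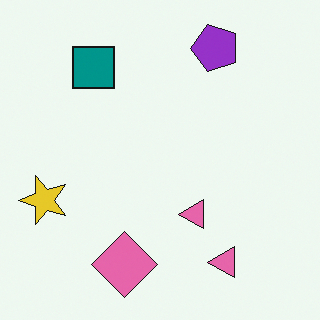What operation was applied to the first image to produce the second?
It was transposed (reflected across the top-left ↔ bottom-right diagonal).

Shapes have swapped their row and column positions — what was in the top-right is now in the bottom-left — a diagonal reflection.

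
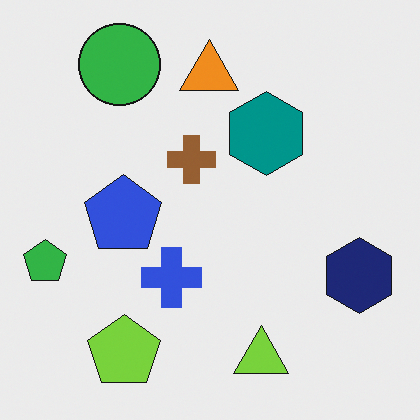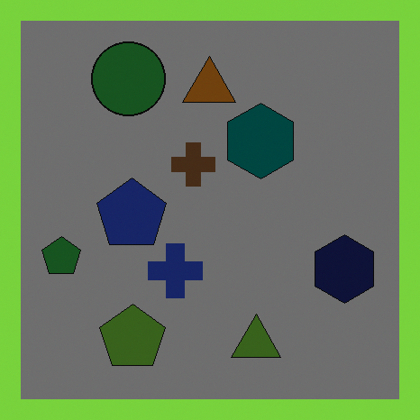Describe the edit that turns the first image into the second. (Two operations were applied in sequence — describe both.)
It was darkened a lot, then framed with a lime border.

Every pixel — background and shapes alike — is uniformly darkened. A solid lime frame runs around the edge of the second image, with the content slightly shrunk inside it.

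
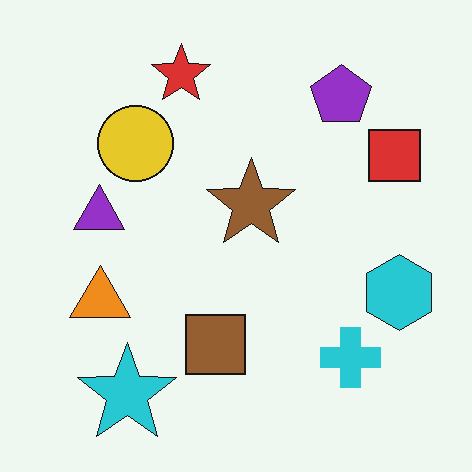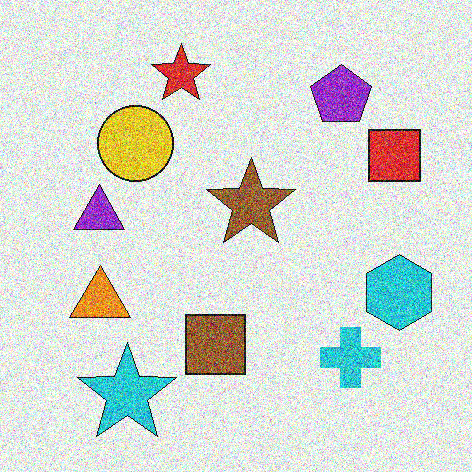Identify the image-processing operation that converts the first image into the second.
Degraded with heavy additive noise.

Random speckle covers the whole image, including the flat background.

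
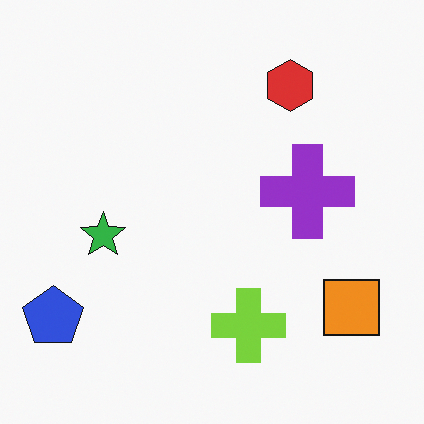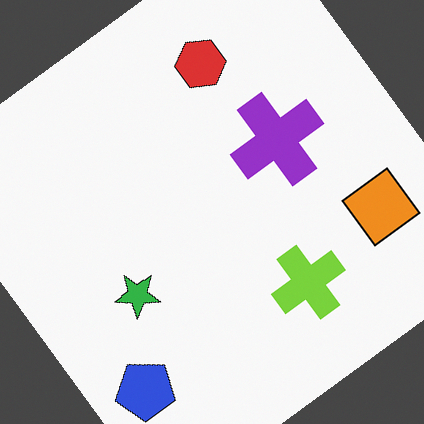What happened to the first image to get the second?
This is the original image rotated counter-clockwise by a large amount — several tens of degrees.

Every shape is tilted by the same angle and the image corners show triangular fill wedges — a whole-image rotation by a non-right angle.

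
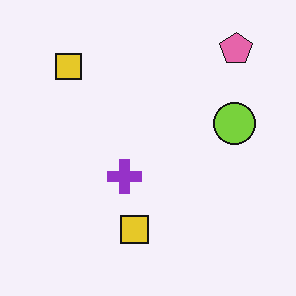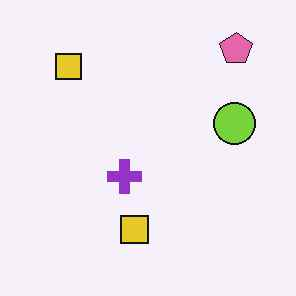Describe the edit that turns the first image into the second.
The image was given moderate JPEG compression.

Blocky 8×8 compression artifacts appear around shape edges and the flat background shows ringing — characteristic JPEG degradation.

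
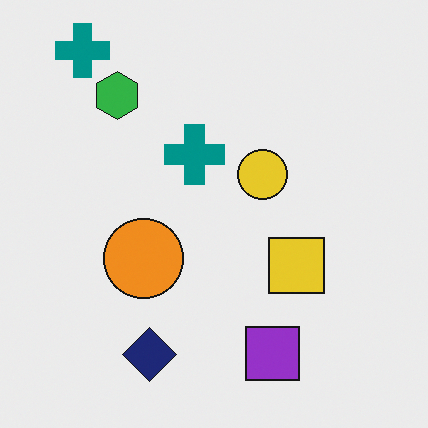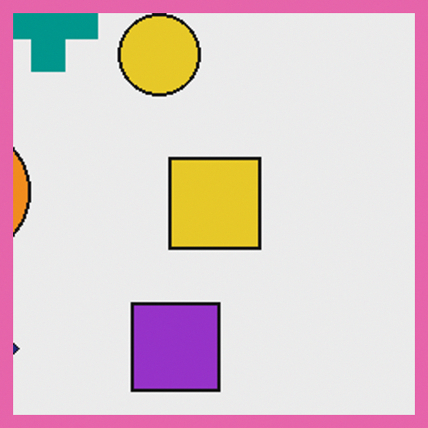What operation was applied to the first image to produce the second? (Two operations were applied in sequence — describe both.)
Cropped to a noticeably smaller region and rescaled, then framed with a pink border.

The visible shapes are larger and the field of view is narrower; shapes near the original edges may be partly or wholly outside the frame — a crop-and-rescale. A solid pink frame runs around the edge of the second image, with the content slightly shrunk inside it.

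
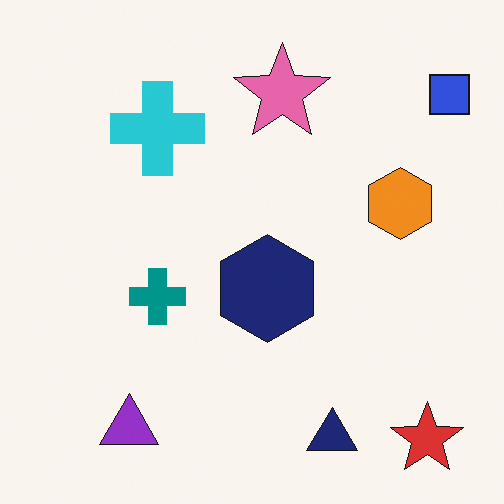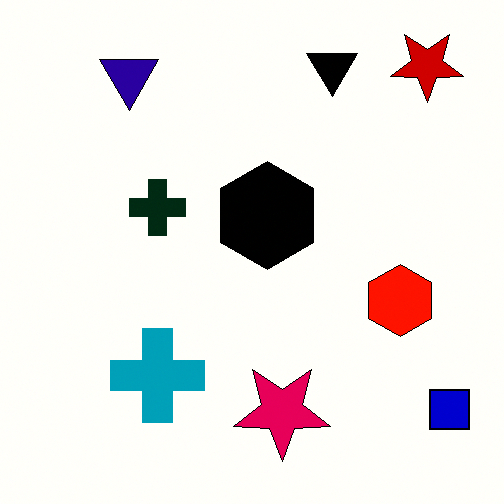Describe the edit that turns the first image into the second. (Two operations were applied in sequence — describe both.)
It was flipped vertically (top ↔ bottom), then boosted in contrast.

The red star is in the bottom-right of the first image and the top-right of the second — shapes on opposite sides of the horizontal midline have swapped in a mirror flip. Tones are pushed away from mid-grey across the whole image — a global contrast change.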